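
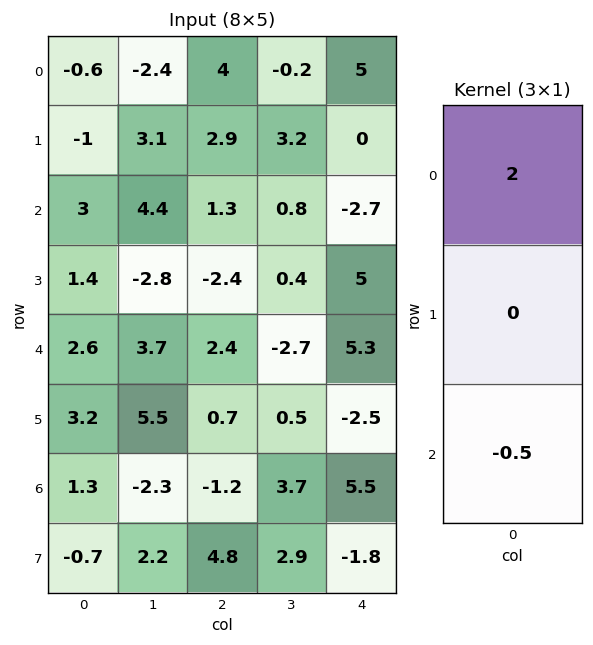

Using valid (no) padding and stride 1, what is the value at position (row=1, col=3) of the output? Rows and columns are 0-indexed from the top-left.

The receptive field on the input at this output position is [3.2 / 0.8 / 0.4]. Elementwise product with the kernel and sum: 3.2·2 + 0.4·-0.5.

6.2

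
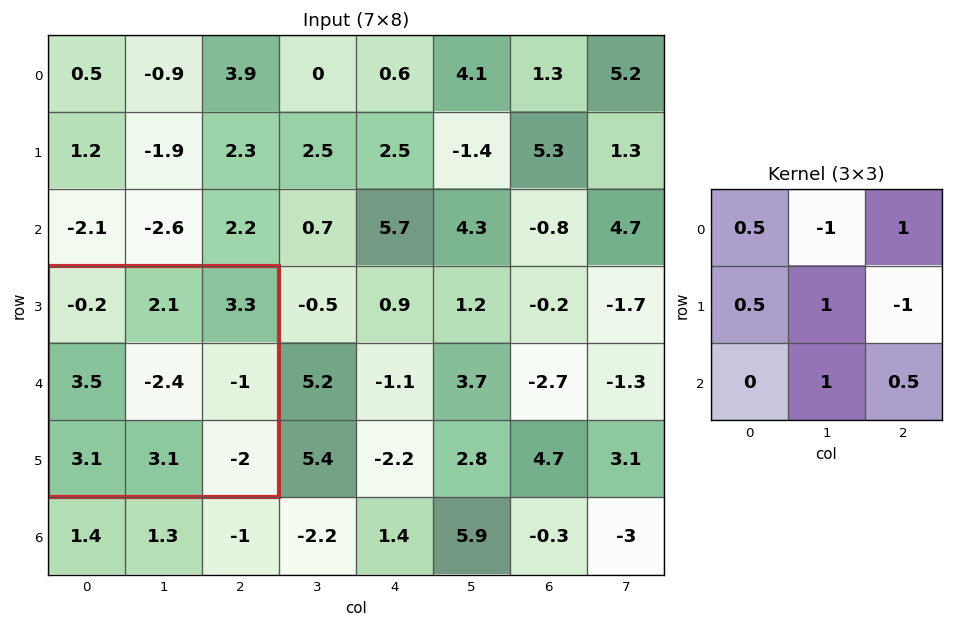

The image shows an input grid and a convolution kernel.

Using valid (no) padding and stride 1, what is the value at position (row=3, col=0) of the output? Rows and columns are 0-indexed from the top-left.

The receptive field on the input at this output position is [-0.2 2.1 3.3 / 3.5 -2.4 -1 / 3.1 3.1 -2]. Elementwise product with the kernel and sum: -0.2·0.5 + 2.1·-1 + 3.3·1 + 3.5·0.5 + -2.4·1 + -1·-1 + 3.1·1 + -2·0.5.

3.55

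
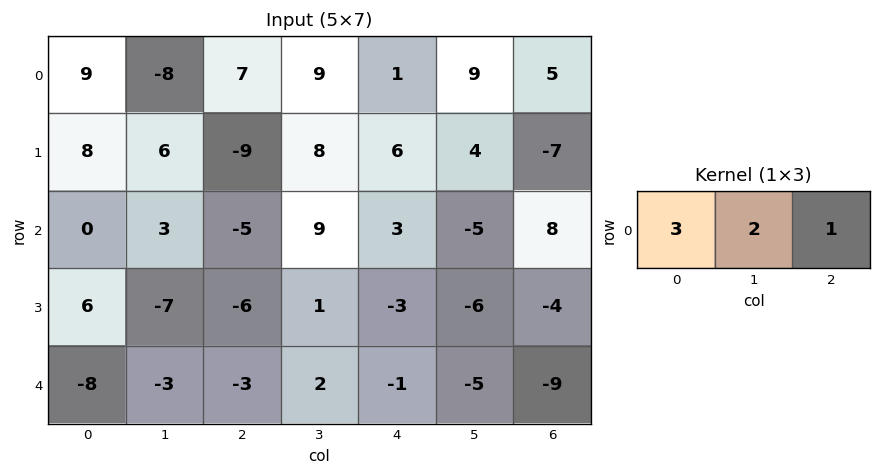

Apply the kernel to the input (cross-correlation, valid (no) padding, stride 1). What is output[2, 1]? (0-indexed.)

8

The receptive field on the input at this output position is [3 -5 9]. Elementwise product with the kernel and sum: 3·3 + -5·2 + 9·1.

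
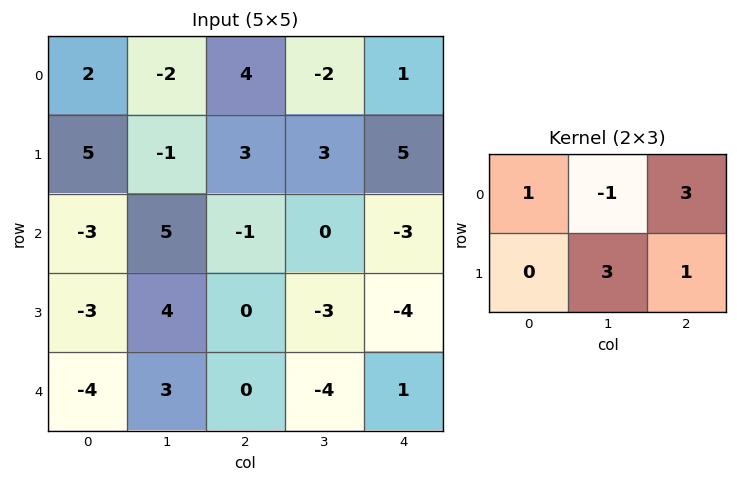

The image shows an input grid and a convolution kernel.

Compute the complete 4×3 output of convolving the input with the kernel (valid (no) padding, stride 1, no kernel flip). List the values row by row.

Output[0,0]: The receptive field on the input at this output position is [2 -2 4 / 5 -1 3]. Elementwise product with the kernel and sum: 2·1 + -2·-1 + 4·3 + -1·3 + 3·1.

16 0 23
29 2 12
1 3 -23
2 -9 -20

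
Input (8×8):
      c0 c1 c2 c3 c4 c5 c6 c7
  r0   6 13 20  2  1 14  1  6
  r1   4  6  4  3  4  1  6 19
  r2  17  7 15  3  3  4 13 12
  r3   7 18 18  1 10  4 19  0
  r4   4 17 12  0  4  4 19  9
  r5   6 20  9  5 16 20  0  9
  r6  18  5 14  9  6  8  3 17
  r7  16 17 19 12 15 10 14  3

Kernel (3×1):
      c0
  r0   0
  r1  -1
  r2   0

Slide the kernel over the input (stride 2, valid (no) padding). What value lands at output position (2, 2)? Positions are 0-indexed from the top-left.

-16

The receptive field on the input at this output position is [4 / 16 / 6]. Elementwise product with the kernel and sum: 16·-1.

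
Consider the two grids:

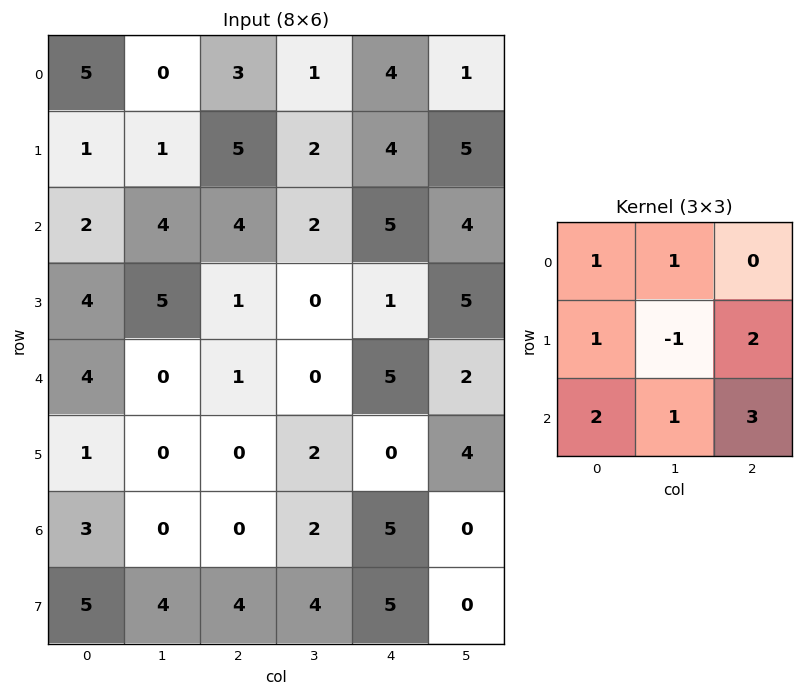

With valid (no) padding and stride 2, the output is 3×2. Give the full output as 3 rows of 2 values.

Output[0,0]: The receptive field on the input at this output position is [5 0 3 / 1 1 5 / 2 4 4]. Elementwise product with the kernel and sum: 5·1 + 0·1 + 1·1 + 1·-1 + 5·2 + 2·2 + 4·1 + 4·3.
Output[0,1]: The receptive field on the input at this output position is [3 1 4 / 5 2 4 / 4 2 5]. Elementwise product with the kernel and sum: 3·1 + 1·1 + 5·1 + 2·-1 + 4·2 + 4·2 + 2·1 + 5·3.

35 40
18 26
11 16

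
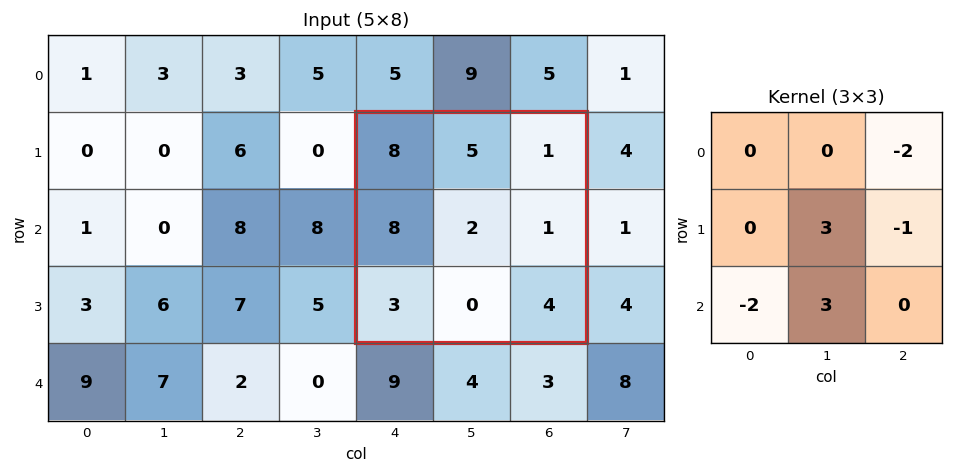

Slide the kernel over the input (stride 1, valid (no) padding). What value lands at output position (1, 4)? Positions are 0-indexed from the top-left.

The receptive field on the input at this output position is [8 5 1 / 8 2 1 / 3 0 4]. Elementwise product with the kernel and sum: 1·-2 + 2·3 + 1·-1 + 3·-2 + 0·3.

-3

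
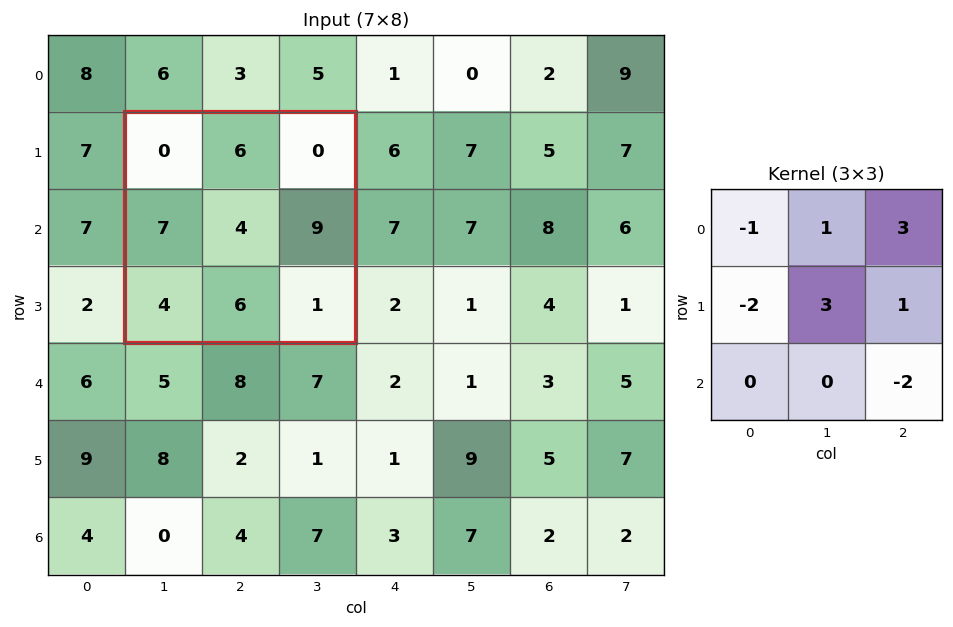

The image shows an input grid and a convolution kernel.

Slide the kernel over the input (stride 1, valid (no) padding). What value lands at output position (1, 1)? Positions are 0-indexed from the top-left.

The receptive field on the input at this output position is [0 6 0 / 7 4 9 / 4 6 1]. Elementwise product with the kernel and sum: 0·-1 + 6·1 + 0·3 + 7·-2 + 4·3 + 9·1 + 1·-2.

11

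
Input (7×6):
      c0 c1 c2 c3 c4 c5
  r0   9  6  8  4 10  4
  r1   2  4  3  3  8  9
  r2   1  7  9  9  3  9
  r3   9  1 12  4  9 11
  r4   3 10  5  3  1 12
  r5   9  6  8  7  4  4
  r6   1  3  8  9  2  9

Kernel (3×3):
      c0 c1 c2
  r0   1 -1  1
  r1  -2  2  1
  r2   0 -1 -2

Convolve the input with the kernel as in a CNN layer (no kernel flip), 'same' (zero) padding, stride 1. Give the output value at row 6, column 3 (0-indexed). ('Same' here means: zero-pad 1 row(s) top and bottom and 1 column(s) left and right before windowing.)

The receptive field on the zero-padded input at this output position is [8 7 4 / 8 9 2 / 0 0 0]. Elementwise product with the kernel and sum: 8·1 + 7·-1 + 4·1 + 8·-2 + 9·2 + 2·1 + 0·-1 + 0·-2.

9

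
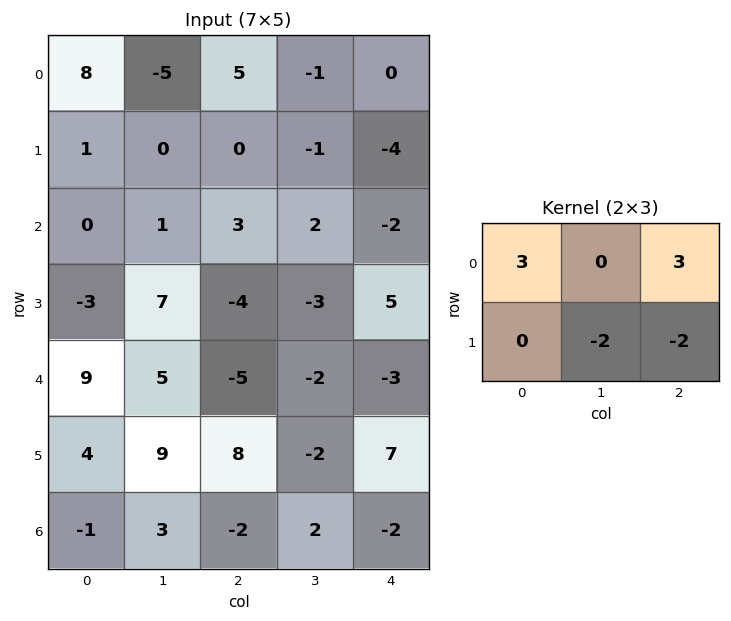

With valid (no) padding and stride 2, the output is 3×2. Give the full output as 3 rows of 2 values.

Output[0,0]: The receptive field on the input at this output position is [8 -5 5 / 1 0 0]. Elementwise product with the kernel and sum: 8·3 + 5·3 + 0·-2 + 0·-2.
Output[0,1]: The receptive field on the input at this output position is [5 -1 0 / 0 -1 -4]. Elementwise product with the kernel and sum: 5·3 + 0·3 + -1·-2 + -4·-2.

39 25
3 -1
-22 -34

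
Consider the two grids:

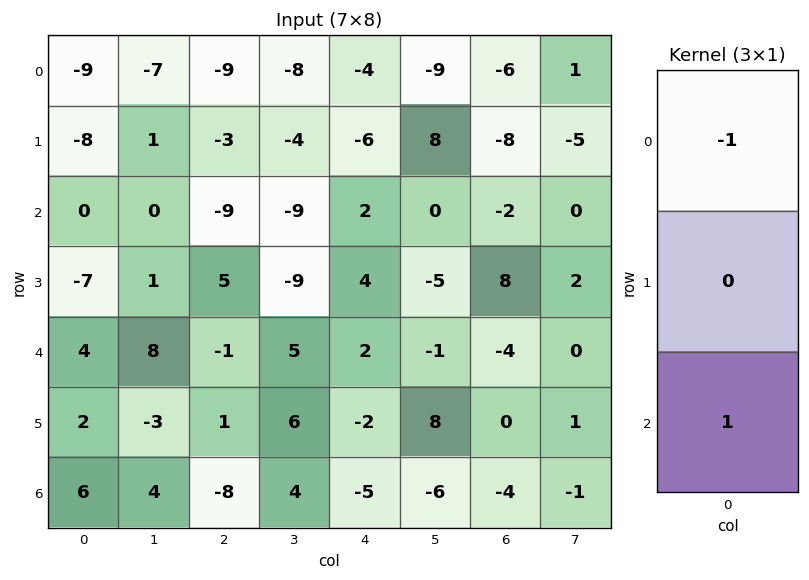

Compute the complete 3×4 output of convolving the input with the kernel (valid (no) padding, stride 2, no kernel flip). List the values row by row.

9 0 6 4
4 8 0 -2
2 -7 -7 0

Output[0,0]: The receptive field on the input at this output position is [-9 / -8 / 0]. Elementwise product with the kernel and sum: -9·-1 + 0·1.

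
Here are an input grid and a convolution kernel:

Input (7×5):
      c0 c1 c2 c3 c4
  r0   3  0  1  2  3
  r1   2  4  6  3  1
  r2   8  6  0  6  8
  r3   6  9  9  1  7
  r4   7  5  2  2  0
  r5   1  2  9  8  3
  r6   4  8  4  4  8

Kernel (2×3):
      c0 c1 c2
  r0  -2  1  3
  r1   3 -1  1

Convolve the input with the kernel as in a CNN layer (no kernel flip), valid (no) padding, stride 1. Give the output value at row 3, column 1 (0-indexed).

The receptive field on the input at this output position is [9 9 1 / 5 2 2]. Elementwise product with the kernel and sum: 9·-2 + 9·1 + 1·3 + 5·3 + 2·-1 + 2·1.

9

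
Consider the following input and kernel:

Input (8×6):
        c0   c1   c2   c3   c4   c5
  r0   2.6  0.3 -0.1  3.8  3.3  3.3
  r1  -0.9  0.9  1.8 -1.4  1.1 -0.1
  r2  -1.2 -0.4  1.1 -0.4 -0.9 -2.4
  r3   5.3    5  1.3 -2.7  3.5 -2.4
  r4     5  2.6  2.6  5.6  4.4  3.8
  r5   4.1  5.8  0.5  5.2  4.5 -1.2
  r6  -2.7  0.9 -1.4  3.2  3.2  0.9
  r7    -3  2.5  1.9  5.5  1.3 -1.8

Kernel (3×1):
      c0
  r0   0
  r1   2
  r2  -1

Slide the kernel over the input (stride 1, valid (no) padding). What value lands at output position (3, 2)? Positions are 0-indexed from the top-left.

The receptive field on the input at this output position is [1.3 / 2.6 / 0.5]. Elementwise product with the kernel and sum: 2.6·2 + 0.5·-1.

4.7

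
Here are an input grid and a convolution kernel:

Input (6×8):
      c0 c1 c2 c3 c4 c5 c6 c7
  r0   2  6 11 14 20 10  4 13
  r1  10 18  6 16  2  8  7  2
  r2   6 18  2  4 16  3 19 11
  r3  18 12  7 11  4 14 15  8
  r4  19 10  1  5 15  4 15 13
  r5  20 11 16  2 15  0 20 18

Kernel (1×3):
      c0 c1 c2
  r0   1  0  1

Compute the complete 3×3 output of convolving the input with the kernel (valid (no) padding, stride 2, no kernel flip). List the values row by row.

13 31 24
8 18 35
20 16 30

Output[0,0]: The receptive field on the input at this output position is [2 6 11]. Elementwise product with the kernel and sum: 2·1 + 11·1.
Output[0,1]: The receptive field on the input at this output position is [11 14 20]. Elementwise product with the kernel and sum: 11·1 + 20·1.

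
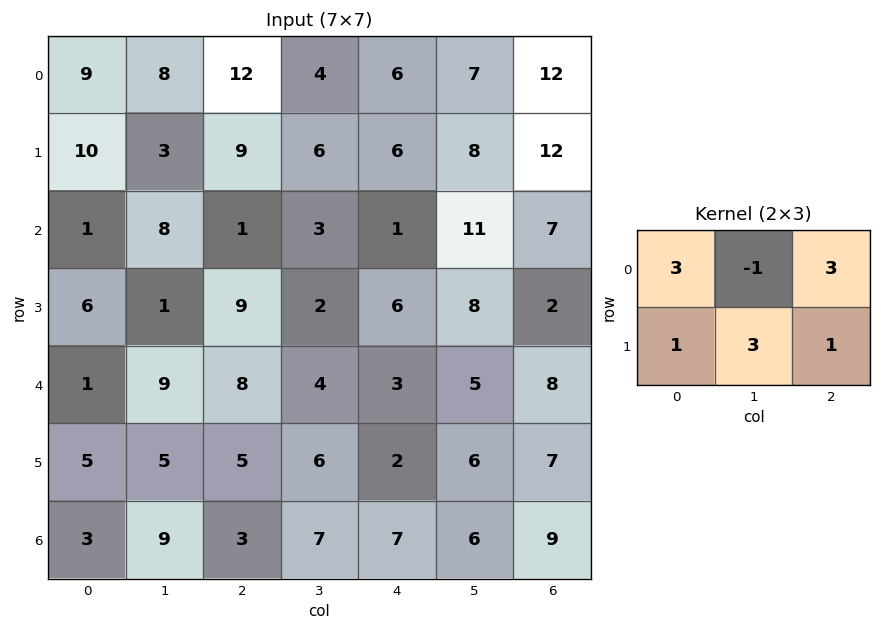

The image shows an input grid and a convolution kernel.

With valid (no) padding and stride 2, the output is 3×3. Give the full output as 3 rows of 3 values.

83 83 89
16 24 45
43 54 55

Output[0,0]: The receptive field on the input at this output position is [9 8 12 / 10 3 9]. Elementwise product with the kernel and sum: 9·3 + 8·-1 + 12·3 + 10·1 + 3·3 + 9·1.
Output[0,1]: The receptive field on the input at this output position is [12 4 6 / 9 6 6]. Elementwise product with the kernel and sum: 12·3 + 4·-1 + 6·3 + 9·1 + 6·3 + 6·1.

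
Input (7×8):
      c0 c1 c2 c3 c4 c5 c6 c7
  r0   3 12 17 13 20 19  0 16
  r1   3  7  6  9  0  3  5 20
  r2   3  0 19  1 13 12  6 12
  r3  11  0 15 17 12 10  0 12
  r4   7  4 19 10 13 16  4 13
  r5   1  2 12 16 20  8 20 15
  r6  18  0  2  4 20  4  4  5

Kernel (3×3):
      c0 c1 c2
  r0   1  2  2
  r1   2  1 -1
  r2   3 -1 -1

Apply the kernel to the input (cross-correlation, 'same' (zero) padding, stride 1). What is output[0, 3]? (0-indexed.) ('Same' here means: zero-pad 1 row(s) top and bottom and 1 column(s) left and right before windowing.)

The receptive field on the zero-padded input at this output position is [0 0 0 / 17 13 20 / 6 9 0]. Elementwise product with the kernel and sum: 0·1 + 0·2 + 0·2 + 17·2 + 13·1 + 20·-1 + 6·3 + 9·-1 + 0·-1.

36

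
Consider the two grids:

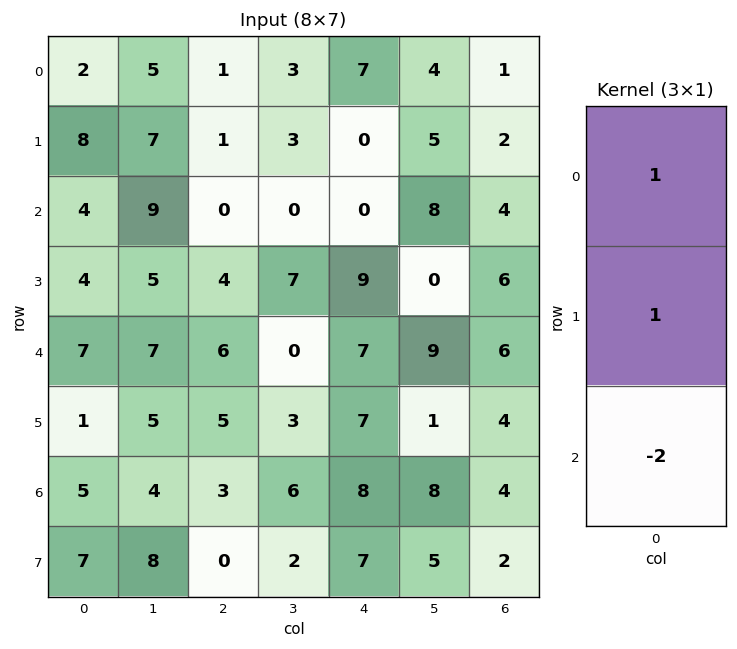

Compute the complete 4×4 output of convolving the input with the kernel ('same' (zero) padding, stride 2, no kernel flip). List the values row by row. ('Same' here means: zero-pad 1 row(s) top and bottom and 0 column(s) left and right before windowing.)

Output[0,0]: The receptive field on the zero-padded input at this output position is [0 / 2 / 8]. Elementwise product with the kernel and sum: 0·1 + 2·1 + 8·-2.
Output[0,1]: The receptive field on the zero-padded input at this output position is [0 / 1 / 1]. Elementwise product with the kernel and sum: 0·1 + 1·1 + 1·-2.

-14 -1 7 -3
4 -7 -18 -6
9 0 2 4
-8 8 1 4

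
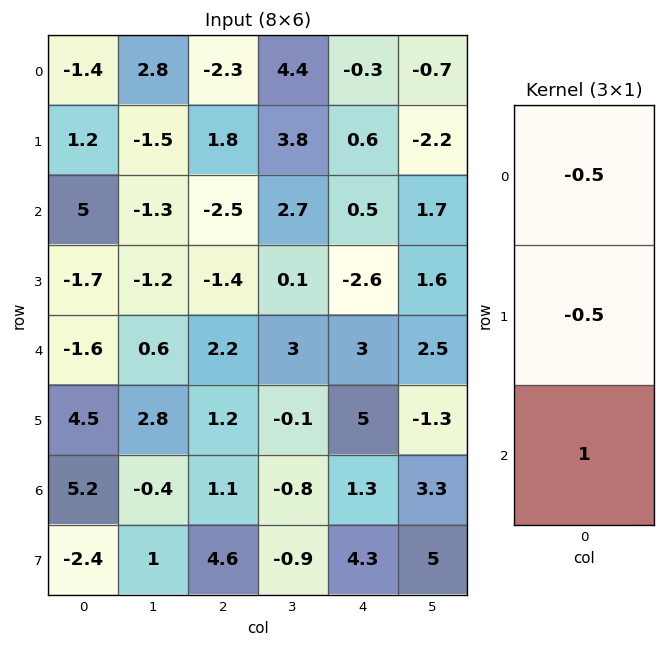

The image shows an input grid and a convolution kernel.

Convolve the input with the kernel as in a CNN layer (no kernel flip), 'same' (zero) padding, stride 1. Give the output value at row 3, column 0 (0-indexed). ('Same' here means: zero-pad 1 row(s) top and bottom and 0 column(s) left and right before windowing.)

The receptive field on the zero-padded input at this output position is [5 / -1.7 / -1.6]. Elementwise product with the kernel and sum: 5·-0.5 + -1.7·-0.5 + -1.6·1.

-3.25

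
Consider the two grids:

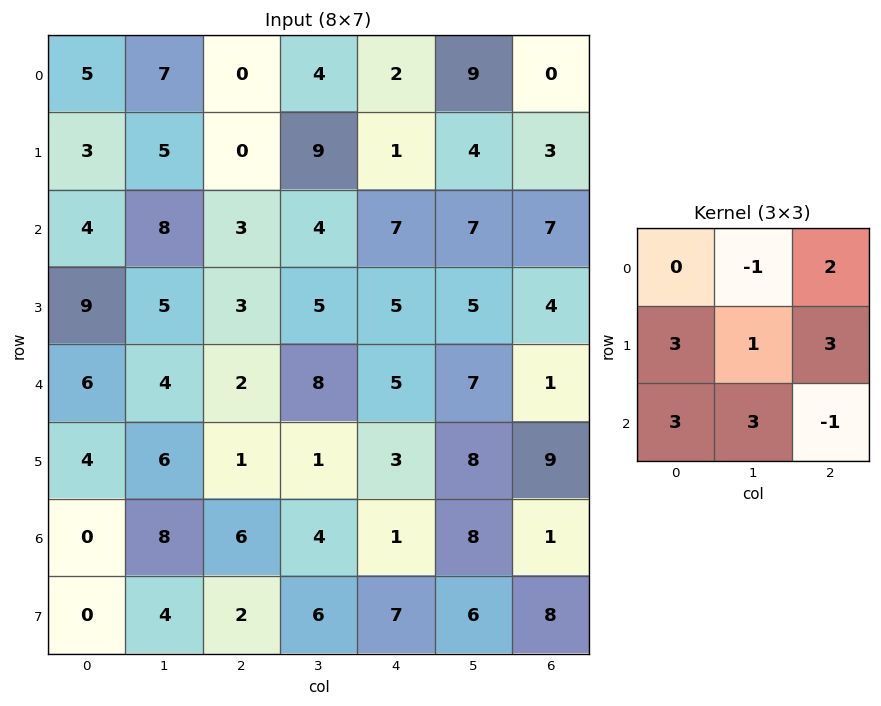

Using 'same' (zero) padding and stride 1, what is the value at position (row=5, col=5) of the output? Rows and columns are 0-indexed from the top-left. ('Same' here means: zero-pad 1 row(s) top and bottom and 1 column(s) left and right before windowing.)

65

The receptive field on the zero-padded input at this output position is [5 7 1 / 3 8 9 / 1 8 1]. Elementwise product with the kernel and sum: 7·-1 + 1·2 + 3·3 + 8·1 + 9·3 + 1·3 + 8·3 + 1·-1.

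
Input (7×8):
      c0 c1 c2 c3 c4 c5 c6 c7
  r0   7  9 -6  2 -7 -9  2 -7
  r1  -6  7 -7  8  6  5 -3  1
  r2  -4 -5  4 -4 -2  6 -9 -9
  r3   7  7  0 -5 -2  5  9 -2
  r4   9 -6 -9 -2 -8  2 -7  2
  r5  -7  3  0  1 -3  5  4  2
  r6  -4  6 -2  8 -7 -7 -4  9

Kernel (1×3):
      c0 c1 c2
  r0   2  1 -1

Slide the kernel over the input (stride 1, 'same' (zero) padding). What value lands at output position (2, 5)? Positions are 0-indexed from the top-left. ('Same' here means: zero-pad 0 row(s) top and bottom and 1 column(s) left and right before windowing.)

11

The receptive field on the zero-padded input at this output position is [-2 6 -9]. Elementwise product with the kernel and sum: -2·2 + 6·1 + -9·-1.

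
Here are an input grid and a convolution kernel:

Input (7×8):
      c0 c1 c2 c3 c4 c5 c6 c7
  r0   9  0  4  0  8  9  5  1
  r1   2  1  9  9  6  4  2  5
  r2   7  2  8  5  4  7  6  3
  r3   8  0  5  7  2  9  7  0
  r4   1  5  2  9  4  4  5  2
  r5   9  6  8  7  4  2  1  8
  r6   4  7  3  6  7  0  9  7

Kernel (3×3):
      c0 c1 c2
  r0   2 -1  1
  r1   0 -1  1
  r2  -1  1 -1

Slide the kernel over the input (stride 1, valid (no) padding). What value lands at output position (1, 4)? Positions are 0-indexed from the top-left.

9

The receptive field on the input at this output position is [6 4 2 / 4 7 6 / 2 9 7]. Elementwise product with the kernel and sum: 6·2 + 4·-1 + 2·1 + 7·-1 + 6·1 + 2·-1 + 9·1 + 7·-1.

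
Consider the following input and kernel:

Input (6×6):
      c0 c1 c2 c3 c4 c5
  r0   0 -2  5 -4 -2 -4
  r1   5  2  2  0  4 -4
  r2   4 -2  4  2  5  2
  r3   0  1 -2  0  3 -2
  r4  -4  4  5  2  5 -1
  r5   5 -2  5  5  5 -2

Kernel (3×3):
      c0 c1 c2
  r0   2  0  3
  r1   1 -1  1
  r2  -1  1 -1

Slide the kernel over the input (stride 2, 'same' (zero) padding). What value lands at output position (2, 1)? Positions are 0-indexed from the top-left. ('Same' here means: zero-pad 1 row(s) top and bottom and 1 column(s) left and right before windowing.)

The receptive field on the zero-padded input at this output position is [1 -2 0 / 4 5 2 / -2 5 5]. Elementwise product with the kernel and sum: 1·2 + 0·3 + 4·1 + 5·-1 + 2·1 + -2·-1 + 5·1 + 5·-1.

5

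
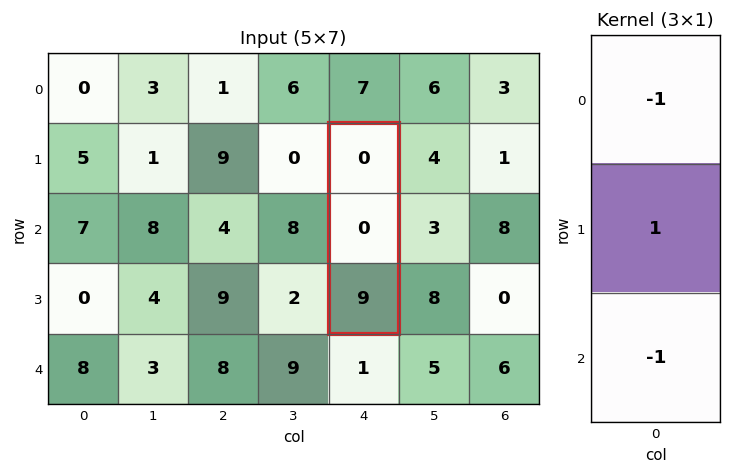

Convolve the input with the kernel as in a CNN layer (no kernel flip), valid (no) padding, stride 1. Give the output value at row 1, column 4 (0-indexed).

The receptive field on the input at this output position is [0 / 0 / 9]. Elementwise product with the kernel and sum: 0·-1 + 0·1 + 9·-1.

-9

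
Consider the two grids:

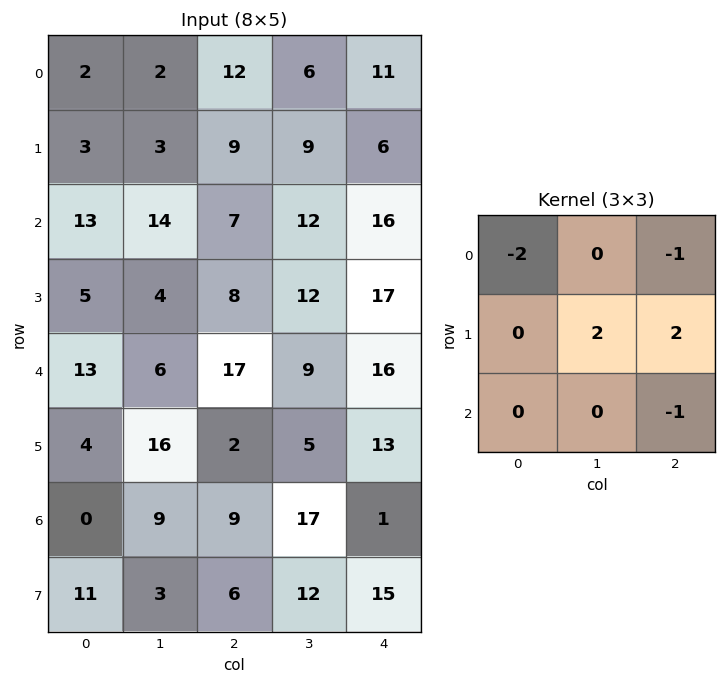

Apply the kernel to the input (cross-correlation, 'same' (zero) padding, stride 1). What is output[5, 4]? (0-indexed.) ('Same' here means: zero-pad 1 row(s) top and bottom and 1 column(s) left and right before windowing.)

The receptive field on the zero-padded input at this output position is [9 16 0 / 5 13 0 / 17 1 0]. Elementwise product with the kernel and sum: 9·-2 + 0·-1 + 13·2 + 0·2 + 0·-1.

8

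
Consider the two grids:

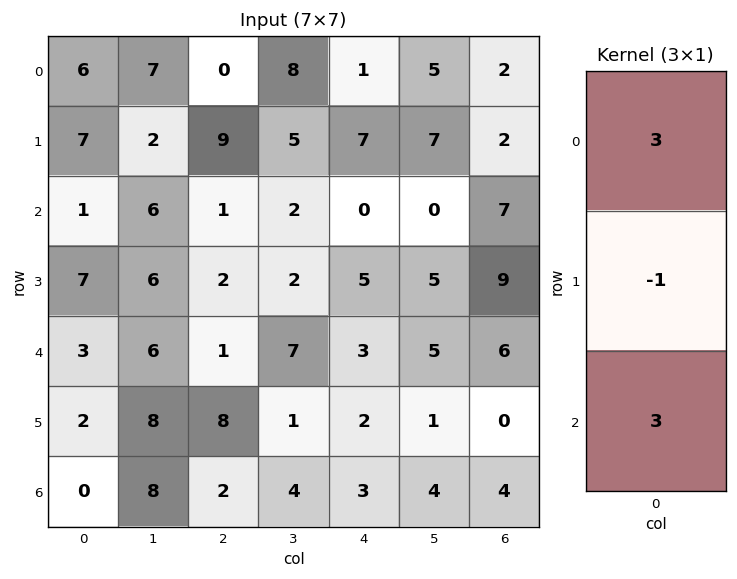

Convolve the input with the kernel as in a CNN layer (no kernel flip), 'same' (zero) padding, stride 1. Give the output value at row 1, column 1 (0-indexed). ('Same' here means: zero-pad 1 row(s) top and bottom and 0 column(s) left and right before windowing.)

The receptive field on the zero-padded input at this output position is [7 / 2 / 6]. Elementwise product with the kernel and sum: 7·3 + 2·-1 + 6·3.

37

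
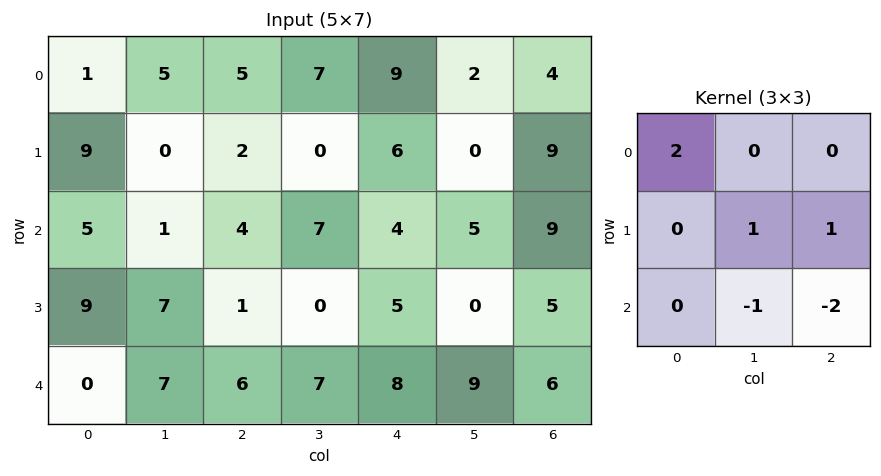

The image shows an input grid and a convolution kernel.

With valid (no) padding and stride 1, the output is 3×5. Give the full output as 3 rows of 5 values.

-5 -6 1 6 4
14 10 5 4 16
-1 -17 -10 -7 -8

Output[0,0]: The receptive field on the input at this output position is [1 5 5 / 9 0 2 / 5 1 4]. Elementwise product with the kernel and sum: 1·2 + 0·1 + 2·1 + 1·-1 + 4·-2.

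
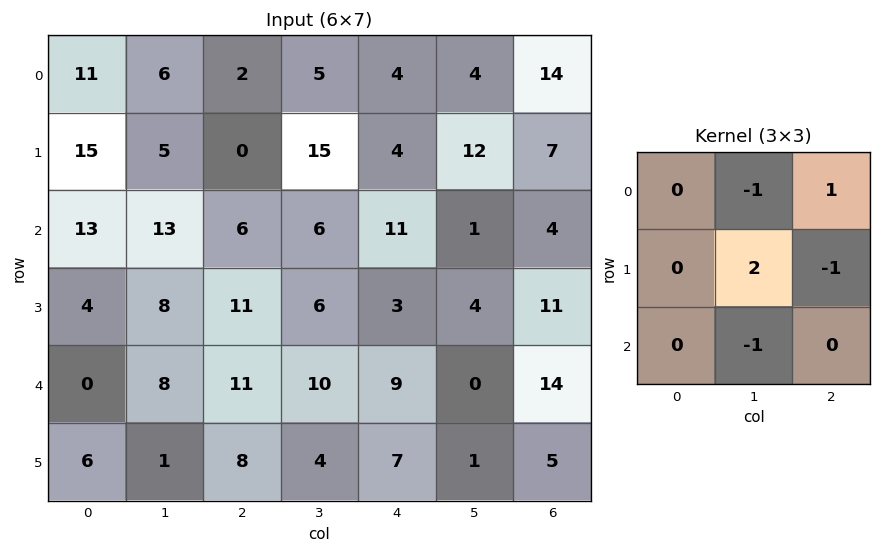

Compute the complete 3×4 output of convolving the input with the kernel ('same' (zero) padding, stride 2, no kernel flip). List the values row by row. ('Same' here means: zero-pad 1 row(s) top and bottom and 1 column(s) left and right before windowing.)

1 -1 0 21
-1 10 26 -10
-10 -1 12 12

Output[0,0]: The receptive field on the zero-padded input at this output position is [0 0 0 / 0 11 6 / 0 15 5]. Elementwise product with the kernel and sum: 0·-1 + 0·1 + 11·2 + 6·-1 + 15·-1.
Output[0,1]: The receptive field on the zero-padded input at this output position is [0 0 0 / 6 2 5 / 5 0 15]. Elementwise product with the kernel and sum: 0·-1 + 0·1 + 2·2 + 5·-1 + 0·-1.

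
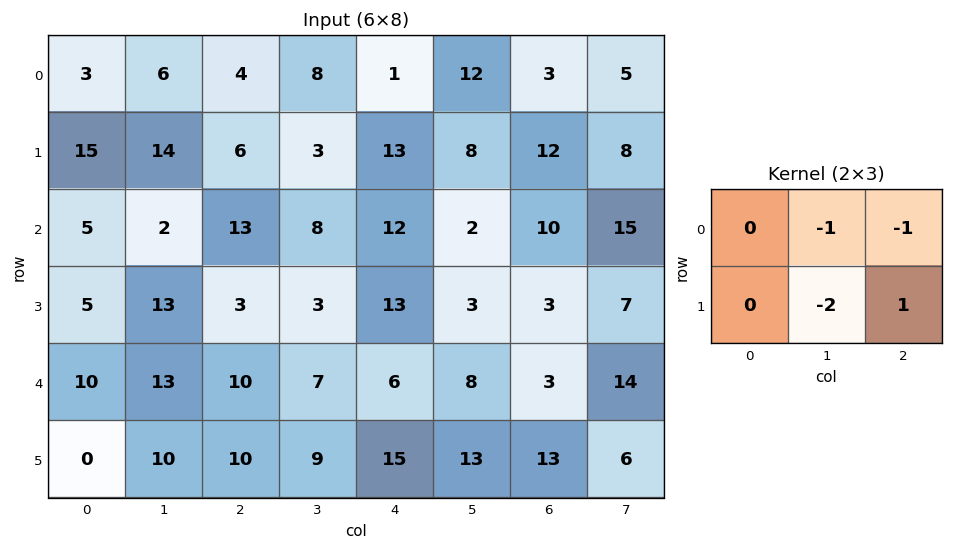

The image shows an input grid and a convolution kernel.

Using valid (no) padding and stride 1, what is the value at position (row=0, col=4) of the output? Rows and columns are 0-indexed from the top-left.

-19

The receptive field on the input at this output position is [1 12 3 / 13 8 12]. Elementwise product with the kernel and sum: 12·-1 + 3·-1 + 8·-2 + 12·1.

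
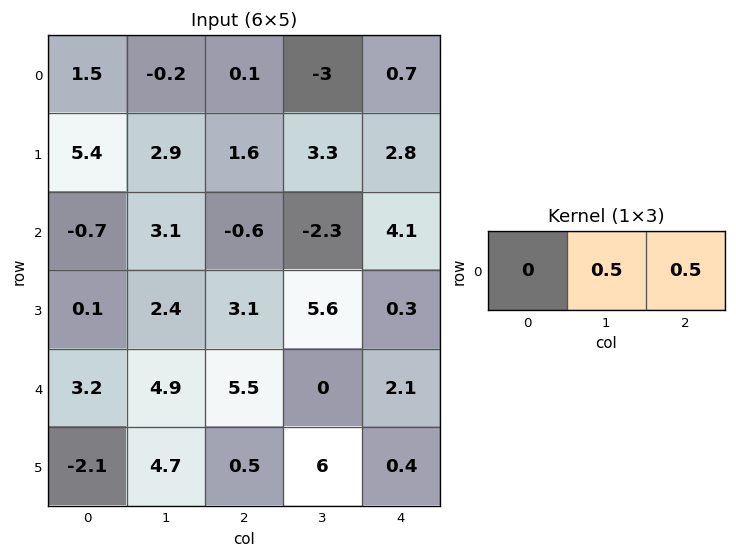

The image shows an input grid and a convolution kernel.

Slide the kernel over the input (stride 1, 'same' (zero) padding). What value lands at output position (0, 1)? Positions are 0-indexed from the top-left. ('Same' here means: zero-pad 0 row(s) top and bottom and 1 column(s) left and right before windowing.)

-0.05

The receptive field on the zero-padded input at this output position is [1.5 -0.2 0.1]. Elementwise product with the kernel and sum: -0.2·0.5 + 0.1·0.5.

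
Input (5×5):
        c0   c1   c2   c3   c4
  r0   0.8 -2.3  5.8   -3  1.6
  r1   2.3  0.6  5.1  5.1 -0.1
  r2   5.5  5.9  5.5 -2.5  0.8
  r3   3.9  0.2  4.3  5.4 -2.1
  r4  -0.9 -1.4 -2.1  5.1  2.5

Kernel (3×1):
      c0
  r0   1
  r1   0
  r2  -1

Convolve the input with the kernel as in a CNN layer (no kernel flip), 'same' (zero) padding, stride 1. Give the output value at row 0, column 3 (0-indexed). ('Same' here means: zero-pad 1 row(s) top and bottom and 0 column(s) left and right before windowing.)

The receptive field on the zero-padded input at this output position is [0 / -3 / 5.1]. Elementwise product with the kernel and sum: 0·1 + 5.1·-1.

-5.1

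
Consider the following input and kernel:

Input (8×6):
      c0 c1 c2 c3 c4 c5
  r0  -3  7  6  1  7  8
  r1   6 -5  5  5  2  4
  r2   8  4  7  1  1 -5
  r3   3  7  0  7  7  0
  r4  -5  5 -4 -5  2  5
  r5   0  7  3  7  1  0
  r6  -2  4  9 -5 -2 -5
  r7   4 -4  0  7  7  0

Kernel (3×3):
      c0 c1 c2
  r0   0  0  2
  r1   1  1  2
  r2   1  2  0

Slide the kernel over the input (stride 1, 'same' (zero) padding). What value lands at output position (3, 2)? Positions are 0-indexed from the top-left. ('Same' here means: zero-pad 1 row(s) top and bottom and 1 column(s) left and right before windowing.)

The receptive field on the zero-padded input at this output position is [4 7 1 / 7 0 7 / 5 -4 -5]. Elementwise product with the kernel and sum: 1·2 + 7·1 + 0·1 + 7·2 + 5·1 + -4·2.

20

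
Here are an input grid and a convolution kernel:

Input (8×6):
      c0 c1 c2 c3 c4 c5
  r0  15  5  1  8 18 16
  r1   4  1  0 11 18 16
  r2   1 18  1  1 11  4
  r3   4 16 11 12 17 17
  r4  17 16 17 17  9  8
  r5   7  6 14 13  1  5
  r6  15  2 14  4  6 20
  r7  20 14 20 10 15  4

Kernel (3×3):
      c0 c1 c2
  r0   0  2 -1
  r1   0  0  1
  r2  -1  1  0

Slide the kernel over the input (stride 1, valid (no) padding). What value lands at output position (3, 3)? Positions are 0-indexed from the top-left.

13

The receptive field on the input at this output position is [12 17 17 / 17 9 8 / 13 1 5]. Elementwise product with the kernel and sum: 17·2 + 17·-1 + 8·1 + 13·-1 + 1·1.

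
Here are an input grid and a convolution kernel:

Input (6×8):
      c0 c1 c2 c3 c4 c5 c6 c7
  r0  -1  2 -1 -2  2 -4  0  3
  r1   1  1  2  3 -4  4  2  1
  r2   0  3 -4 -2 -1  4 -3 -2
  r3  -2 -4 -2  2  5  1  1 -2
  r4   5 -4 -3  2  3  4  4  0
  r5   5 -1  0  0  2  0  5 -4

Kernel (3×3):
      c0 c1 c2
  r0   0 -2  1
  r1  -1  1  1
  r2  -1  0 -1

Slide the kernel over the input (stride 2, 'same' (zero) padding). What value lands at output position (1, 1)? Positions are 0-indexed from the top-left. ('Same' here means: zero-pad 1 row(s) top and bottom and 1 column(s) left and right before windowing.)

The receptive field on the zero-padded input at this output position is [1 2 3 / 3 -4 -2 / -4 -2 2]. Elementwise product with the kernel and sum: 2·-2 + 3·1 + 3·-1 + -4·1 + -2·1 + -4·-1 + 2·-1.

-8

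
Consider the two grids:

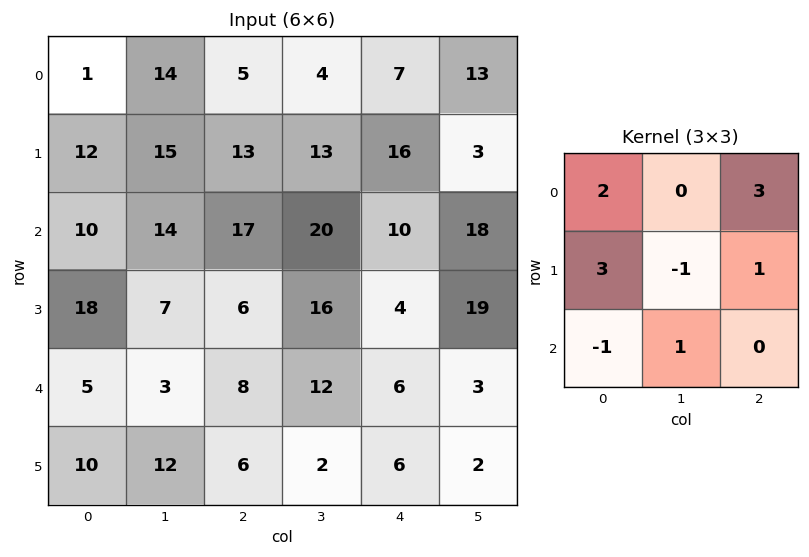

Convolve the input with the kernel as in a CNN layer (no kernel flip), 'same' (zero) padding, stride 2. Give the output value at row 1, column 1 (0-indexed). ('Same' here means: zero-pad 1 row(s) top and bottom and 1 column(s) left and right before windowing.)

The receptive field on the zero-padded input at this output position is [15 13 13 / 14 17 20 / 7 6 16]. Elementwise product with the kernel and sum: 15·2 + 13·3 + 14·3 + 17·-1 + 20·1 + 7·-1 + 6·1.

113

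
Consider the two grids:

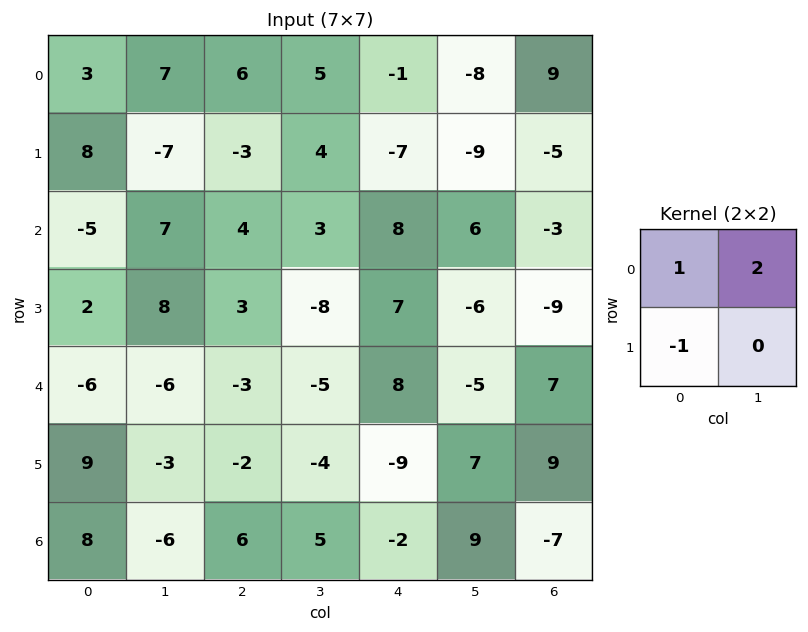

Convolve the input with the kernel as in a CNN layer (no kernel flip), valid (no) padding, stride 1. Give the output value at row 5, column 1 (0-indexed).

-1

The receptive field on the input at this output position is [-3 -2 / -6 6]. Elementwise product with the kernel and sum: -3·1 + -2·2 + -6·-1.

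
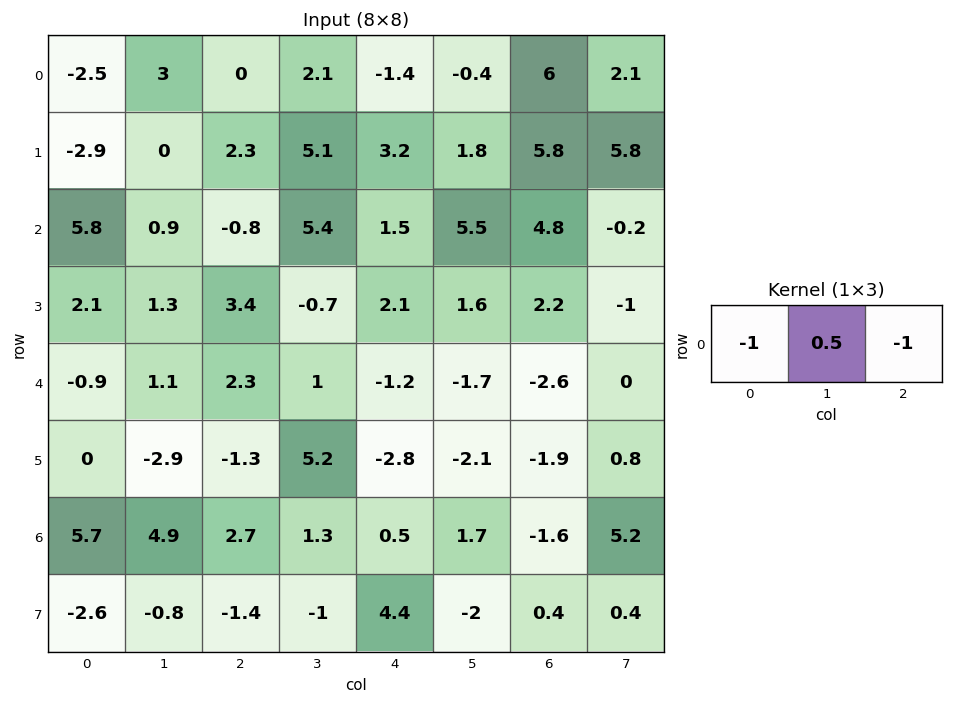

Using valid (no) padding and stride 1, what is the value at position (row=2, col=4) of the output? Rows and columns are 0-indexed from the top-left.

-3.55

The receptive field on the input at this output position is [1.5 5.5 4.8]. Elementwise product with the kernel and sum: 1.5·-1 + 5.5·0.5 + 4.8·-1.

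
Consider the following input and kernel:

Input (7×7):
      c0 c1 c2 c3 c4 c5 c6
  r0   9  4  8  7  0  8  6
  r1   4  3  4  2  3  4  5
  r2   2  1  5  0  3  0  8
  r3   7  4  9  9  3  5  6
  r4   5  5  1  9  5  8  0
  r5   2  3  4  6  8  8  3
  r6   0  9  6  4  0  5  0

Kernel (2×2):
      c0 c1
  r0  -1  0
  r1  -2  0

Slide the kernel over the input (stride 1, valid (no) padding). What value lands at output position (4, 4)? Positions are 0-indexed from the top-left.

-21

The receptive field on the input at this output position is [5 8 / 8 8]. Elementwise product with the kernel and sum: 5·-1 + 8·-2.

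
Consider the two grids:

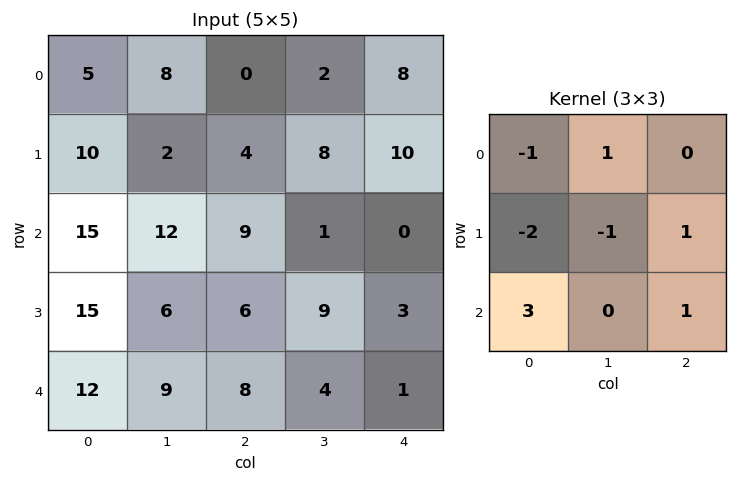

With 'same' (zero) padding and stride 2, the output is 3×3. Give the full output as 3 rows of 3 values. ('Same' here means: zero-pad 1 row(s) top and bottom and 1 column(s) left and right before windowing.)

5 0 12
13 -3 27
12 -22 -15

Output[0,0]: The receptive field on the zero-padded input at this output position is [0 0 0 / 0 5 8 / 0 10 2]. Elementwise product with the kernel and sum: 0·-1 + 0·1 + 0·-2 + 5·-1 + 8·1 + 0·3 + 2·1.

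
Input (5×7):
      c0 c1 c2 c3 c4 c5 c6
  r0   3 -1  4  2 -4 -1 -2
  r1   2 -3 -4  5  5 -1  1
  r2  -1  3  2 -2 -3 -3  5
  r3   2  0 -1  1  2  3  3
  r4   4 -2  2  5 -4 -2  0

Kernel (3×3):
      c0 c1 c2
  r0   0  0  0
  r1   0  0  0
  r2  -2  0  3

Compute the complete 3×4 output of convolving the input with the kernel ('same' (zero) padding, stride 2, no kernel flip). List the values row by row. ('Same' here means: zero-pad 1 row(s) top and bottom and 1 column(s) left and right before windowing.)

-9 21 -13 2
0 3 7 -6
0 0 0 0

Output[0,0]: The receptive field on the zero-padded input at this output position is [0 0 0 / 0 3 -1 / 0 2 -3]. Elementwise product with the kernel and sum: 0·-2 + -3·3.
Output[0,1]: The receptive field on the zero-padded input at this output position is [0 0 0 / -1 4 2 / -3 -4 5]. Elementwise product with the kernel and sum: -3·-2 + 5·3.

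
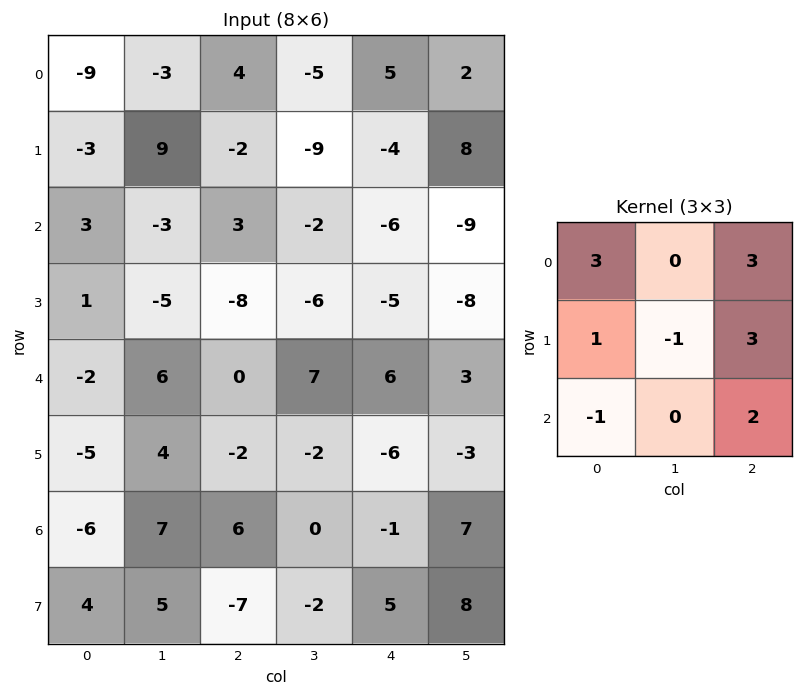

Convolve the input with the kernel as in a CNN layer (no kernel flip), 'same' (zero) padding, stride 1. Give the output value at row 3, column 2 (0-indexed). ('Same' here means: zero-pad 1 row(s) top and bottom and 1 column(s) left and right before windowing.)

-22

The receptive field on the zero-padded input at this output position is [-3 3 -2 / -5 -8 -6 / 6 0 7]. Elementwise product with the kernel and sum: -3·3 + -2·3 + -5·1 + -8·-1 + -6·3 + 6·-1 + 7·2.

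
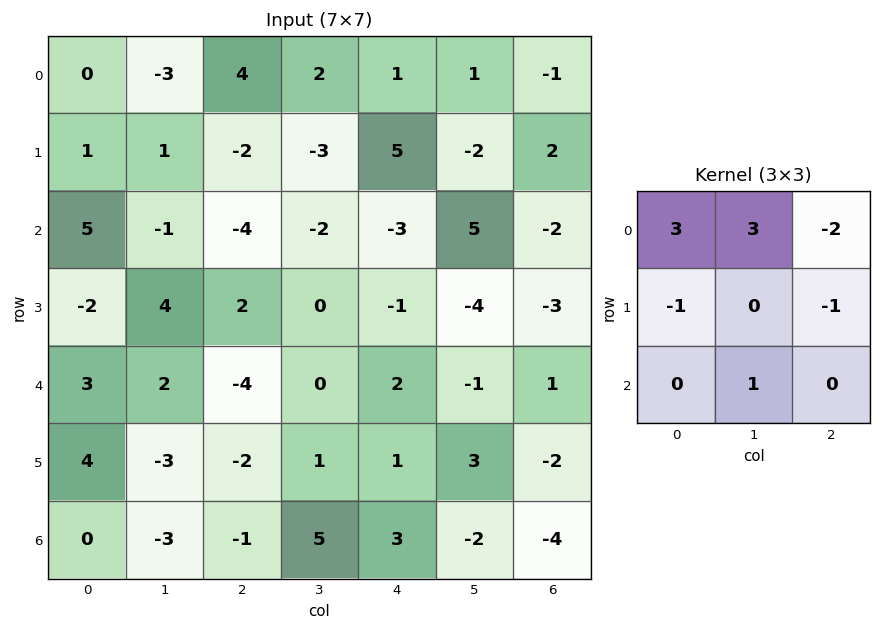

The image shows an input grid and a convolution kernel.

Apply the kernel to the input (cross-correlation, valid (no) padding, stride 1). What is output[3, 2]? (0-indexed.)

11

The receptive field on the input at this output position is [2 0 -1 / -4 0 2 / -2 1 1]. Elementwise product with the kernel and sum: 2·3 + 0·3 + -1·-2 + -4·-1 + 2·-1 + 1·1.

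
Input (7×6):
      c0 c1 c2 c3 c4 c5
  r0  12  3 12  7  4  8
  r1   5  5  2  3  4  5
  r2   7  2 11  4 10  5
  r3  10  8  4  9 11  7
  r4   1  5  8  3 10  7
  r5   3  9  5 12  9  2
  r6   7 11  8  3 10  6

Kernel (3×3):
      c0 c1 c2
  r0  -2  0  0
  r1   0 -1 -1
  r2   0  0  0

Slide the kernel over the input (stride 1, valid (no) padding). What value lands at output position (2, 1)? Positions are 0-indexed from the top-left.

-17

The receptive field on the input at this output position is [2 11 4 / 8 4 9 / 5 8 3]. Elementwise product with the kernel and sum: 2·-2 + 4·-1 + 9·-1.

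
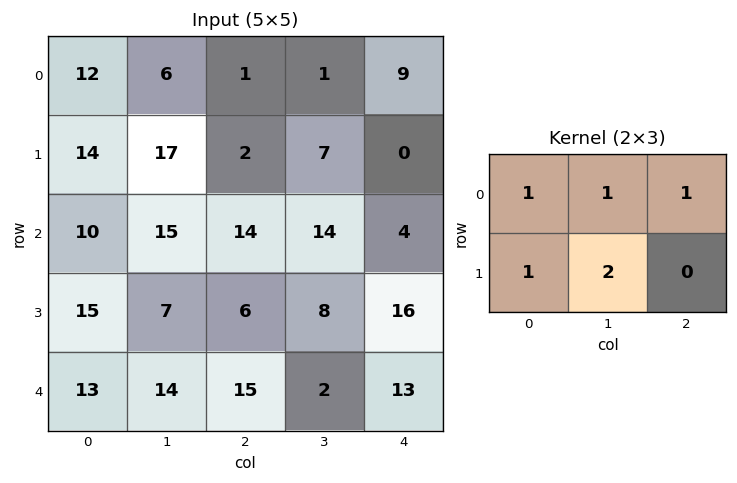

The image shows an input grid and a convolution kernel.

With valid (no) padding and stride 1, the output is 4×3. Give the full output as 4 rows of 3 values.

67 29 27
73 69 51
68 62 54
69 65 49

Output[0,0]: The receptive field on the input at this output position is [12 6 1 / 14 17 2]. Elementwise product with the kernel and sum: 12·1 + 6·1 + 1·1 + 14·1 + 17·2.
Output[0,1]: The receptive field on the input at this output position is [6 1 1 / 17 2 7]. Elementwise product with the kernel and sum: 6·1 + 1·1 + 1·1 + 17·1 + 2·2.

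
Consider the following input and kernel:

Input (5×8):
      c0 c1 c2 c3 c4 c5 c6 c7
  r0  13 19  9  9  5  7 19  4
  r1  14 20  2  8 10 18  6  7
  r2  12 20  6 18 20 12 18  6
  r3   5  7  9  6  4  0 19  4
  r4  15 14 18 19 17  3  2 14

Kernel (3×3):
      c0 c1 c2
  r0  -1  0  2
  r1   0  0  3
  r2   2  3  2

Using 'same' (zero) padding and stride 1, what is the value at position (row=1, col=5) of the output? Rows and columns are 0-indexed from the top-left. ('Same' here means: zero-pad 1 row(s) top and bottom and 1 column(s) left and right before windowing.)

The receptive field on the zero-padded input at this output position is [5 7 19 / 10 18 6 / 20 12 18]. Elementwise product with the kernel and sum: 5·-1 + 19·2 + 6·3 + 20·2 + 12·3 + 18·2.

163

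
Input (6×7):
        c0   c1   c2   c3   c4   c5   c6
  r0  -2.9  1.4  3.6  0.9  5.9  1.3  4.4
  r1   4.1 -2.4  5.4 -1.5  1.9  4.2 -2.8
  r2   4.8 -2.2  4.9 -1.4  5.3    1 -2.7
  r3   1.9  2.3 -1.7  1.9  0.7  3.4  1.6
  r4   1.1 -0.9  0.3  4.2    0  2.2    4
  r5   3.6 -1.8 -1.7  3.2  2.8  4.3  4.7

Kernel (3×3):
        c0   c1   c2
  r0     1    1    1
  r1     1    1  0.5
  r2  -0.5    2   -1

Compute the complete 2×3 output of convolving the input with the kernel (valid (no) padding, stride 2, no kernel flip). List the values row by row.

-5.2 4.7 18.35
8.2 17.6 8.9

Output[0,0]: The receptive field on the input at this output position is [-2.9 1.4 3.6 / 4.1 -2.4 5.4 / 4.8 -2.2 4.9]. Elementwise product with the kernel and sum: -2.9·1 + 1.4·1 + 3.6·1 + 4.1·1 + -2.4·1 + 5.4·0.5 + 4.8·-0.5 + -2.2·2 + 4.9·-1.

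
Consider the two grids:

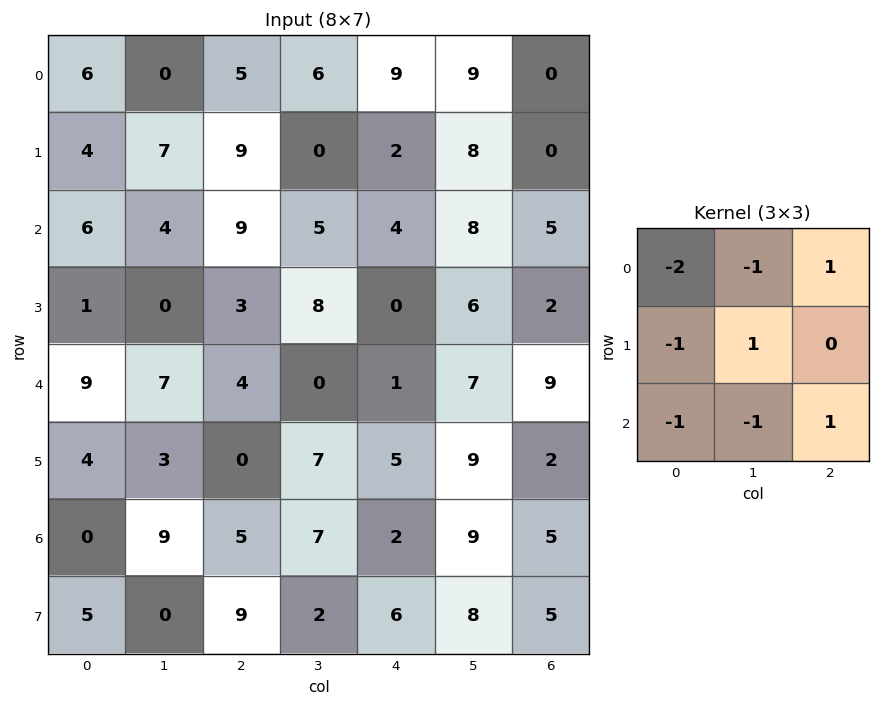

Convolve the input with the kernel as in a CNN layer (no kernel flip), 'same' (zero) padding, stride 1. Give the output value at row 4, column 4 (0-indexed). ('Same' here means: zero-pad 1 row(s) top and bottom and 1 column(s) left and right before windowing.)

The receptive field on the zero-padded input at this output position is [8 0 6 / 0 1 7 / 7 5 9]. Elementwise product with the kernel and sum: 8·-2 + 0·-1 + 6·1 + 0·-1 + 1·1 + 7·-1 + 5·-1 + 9·1.

-12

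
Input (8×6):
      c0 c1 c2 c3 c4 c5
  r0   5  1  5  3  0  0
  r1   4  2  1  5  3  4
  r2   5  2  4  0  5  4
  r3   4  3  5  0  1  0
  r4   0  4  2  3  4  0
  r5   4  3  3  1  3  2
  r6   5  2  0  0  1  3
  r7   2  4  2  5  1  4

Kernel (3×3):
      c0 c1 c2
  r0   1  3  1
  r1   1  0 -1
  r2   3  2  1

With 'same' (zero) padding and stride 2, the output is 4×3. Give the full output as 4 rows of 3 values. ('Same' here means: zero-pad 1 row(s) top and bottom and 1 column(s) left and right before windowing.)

Output[0,0]: The receptive field on the zero-padded input at this output position is [0 0 0 / 0 5 1 / 0 4 2]. Elementwise product with the kernel and sum: 0·1 + 0·3 + 0·1 + 0·1 + 1·-1 + 0·3 + 4·2 + 2·1.

9 11 28
23 31 16
22 35 17
21 36 30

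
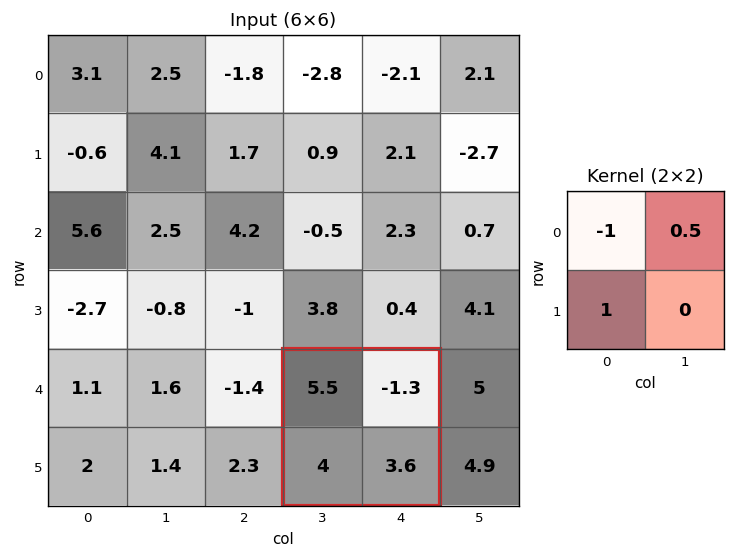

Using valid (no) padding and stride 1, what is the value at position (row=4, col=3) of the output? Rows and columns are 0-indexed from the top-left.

The receptive field on the input at this output position is [5.5 -1.3 / 4 3.6]. Elementwise product with the kernel and sum: 5.5·-1 + -1.3·0.5 + 4·1.

-2.15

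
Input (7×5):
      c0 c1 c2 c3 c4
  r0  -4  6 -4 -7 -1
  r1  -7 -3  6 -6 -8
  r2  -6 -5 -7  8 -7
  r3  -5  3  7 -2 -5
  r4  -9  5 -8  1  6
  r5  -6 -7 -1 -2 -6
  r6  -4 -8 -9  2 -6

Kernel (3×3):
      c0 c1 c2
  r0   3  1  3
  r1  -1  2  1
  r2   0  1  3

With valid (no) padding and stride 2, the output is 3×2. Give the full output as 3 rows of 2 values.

-37 -61
-45 -31
-90 -30

Output[0,0]: The receptive field on the input at this output position is [-4 6 -4 / -7 -3 6 / -6 -5 -7]. Elementwise product with the kernel and sum: -4·3 + 6·1 + -4·3 + -7·-1 + -3·2 + 6·1 + -5·1 + -7·3.
Output[0,1]: The receptive field on the input at this output position is [-4 -7 -1 / 6 -6 -8 / -7 8 -7]. Elementwise product with the kernel and sum: -4·3 + -7·1 + -1·3 + 6·-1 + -6·2 + -8·1 + 8·1 + -7·3.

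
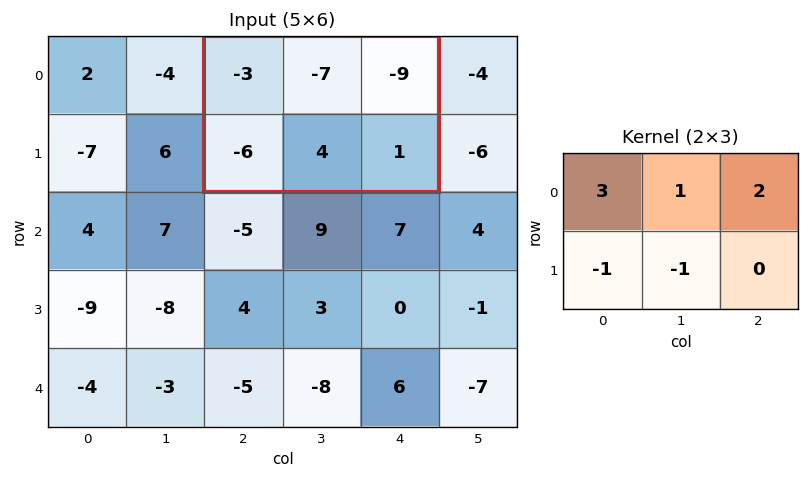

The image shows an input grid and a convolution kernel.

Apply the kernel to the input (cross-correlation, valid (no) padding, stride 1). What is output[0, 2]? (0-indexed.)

-32

The receptive field on the input at this output position is [-3 -7 -9 / -6 4 1]. Elementwise product with the kernel and sum: -3·3 + -7·1 + -9·2 + -6·-1 + 4·-1.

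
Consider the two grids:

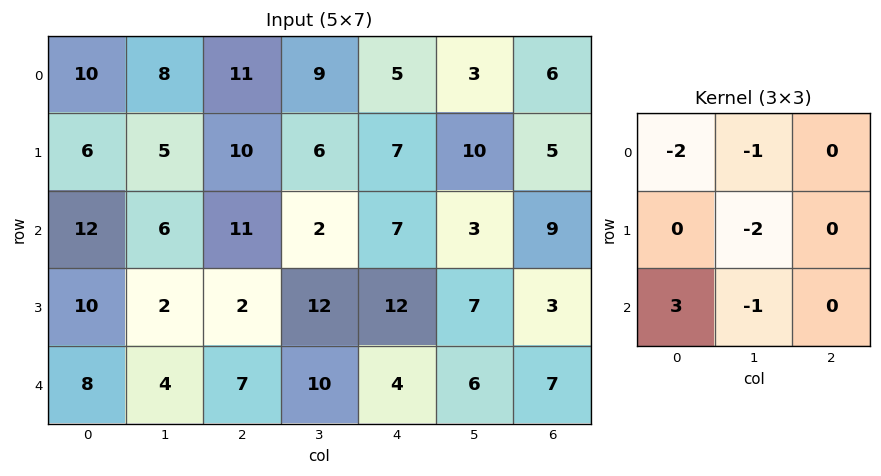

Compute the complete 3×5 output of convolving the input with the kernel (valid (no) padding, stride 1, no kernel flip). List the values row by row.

Output[0,0]: The receptive field on the input at this output position is [10 8 11 / 6 5 10 / 12 6 11]. Elementwise product with the kernel and sum: 10·-2 + 8·-1 + 5·-2 + 12·3 + 6·-1.
Output[0,1]: The receptive field on the input at this output position is [8 11 9 / 5 10 6 / 6 11 2]. Elementwise product with the kernel and sum: 8·-2 + 11·-1 + 10·-2 + 6·3 + 11·-1.

-8 -40 -12 -38 -15
-1 -38 -36 -9 -1
-14 -22 -37 -9 -25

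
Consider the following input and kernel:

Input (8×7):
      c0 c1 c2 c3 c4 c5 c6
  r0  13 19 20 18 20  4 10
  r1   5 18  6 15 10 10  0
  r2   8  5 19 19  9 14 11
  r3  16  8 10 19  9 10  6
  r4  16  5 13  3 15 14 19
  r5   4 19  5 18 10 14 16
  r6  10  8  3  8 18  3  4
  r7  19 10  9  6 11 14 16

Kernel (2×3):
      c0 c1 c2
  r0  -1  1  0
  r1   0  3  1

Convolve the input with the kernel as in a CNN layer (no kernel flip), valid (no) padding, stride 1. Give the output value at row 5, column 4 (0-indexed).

17

The receptive field on the input at this output position is [10 14 16 / 18 3 4]. Elementwise product with the kernel and sum: 10·-1 + 14·1 + 3·3 + 4·1.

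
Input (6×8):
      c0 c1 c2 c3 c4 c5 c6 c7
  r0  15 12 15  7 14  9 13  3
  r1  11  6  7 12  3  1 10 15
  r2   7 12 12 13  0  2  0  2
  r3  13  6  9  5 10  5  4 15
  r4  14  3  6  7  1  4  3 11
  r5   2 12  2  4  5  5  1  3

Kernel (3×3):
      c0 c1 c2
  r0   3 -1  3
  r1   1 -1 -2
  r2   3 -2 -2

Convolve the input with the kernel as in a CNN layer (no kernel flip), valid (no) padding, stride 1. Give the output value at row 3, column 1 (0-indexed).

The receptive field on the input at this output position is [6 9 5 / 3 6 7 / 12 2 4]. Elementwise product with the kernel and sum: 6·3 + 9·-1 + 5·3 + 3·1 + 6·-1 + 7·-2 + 12·3 + 2·-2 + 4·-2.

31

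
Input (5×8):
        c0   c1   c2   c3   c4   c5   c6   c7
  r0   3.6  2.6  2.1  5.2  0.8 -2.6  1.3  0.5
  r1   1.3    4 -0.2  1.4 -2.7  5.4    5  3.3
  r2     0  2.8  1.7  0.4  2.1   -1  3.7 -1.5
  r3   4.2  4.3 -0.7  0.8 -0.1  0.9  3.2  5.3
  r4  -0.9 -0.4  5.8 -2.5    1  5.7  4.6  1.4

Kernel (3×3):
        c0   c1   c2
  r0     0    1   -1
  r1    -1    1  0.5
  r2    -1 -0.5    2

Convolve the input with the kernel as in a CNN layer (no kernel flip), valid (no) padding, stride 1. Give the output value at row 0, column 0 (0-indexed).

The receptive field on the input at this output position is [3.6 2.6 2.1 / 1.3 4 -0.2 / 0 2.8 1.7]. Elementwise product with the kernel and sum: 2.6·1 + 2.1·-1 + 1.3·-1 + 4·1 + -0.2·0.5 + 0·-1 + 2.8·-0.5 + 1.7·2.

5.1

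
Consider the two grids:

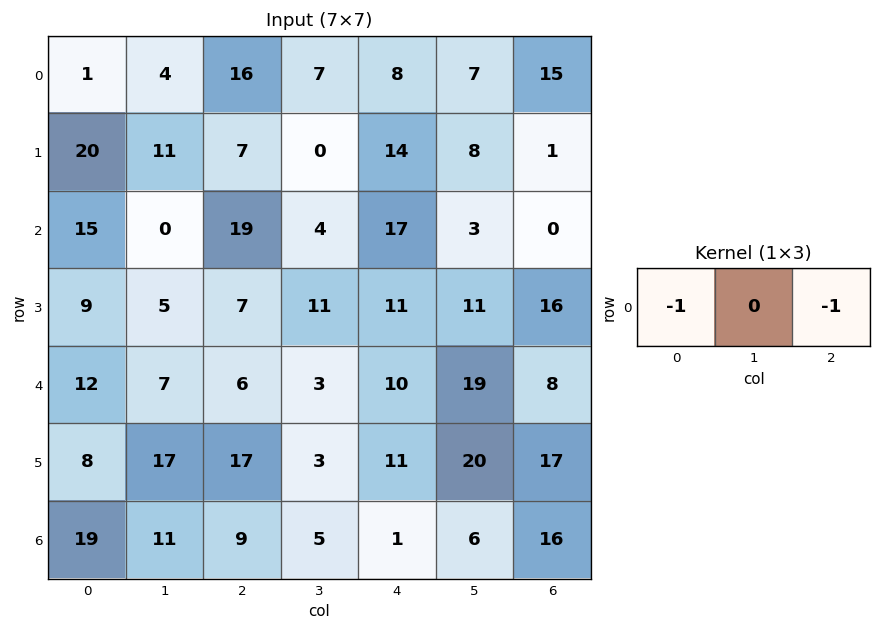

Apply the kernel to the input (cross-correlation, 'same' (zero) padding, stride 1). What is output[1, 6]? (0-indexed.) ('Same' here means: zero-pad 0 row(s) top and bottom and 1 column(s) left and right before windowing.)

The receptive field on the zero-padded input at this output position is [8 1 0]. Elementwise product with the kernel and sum: 8·-1 + 0·-1.

-8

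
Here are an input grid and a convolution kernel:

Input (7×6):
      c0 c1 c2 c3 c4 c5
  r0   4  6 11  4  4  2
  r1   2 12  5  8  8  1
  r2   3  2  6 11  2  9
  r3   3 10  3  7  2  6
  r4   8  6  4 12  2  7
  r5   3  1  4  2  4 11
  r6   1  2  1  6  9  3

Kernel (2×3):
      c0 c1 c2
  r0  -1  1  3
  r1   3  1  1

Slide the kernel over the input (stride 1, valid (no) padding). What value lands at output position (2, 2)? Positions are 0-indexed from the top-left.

The receptive field on the input at this output position is [6 11 2 / 3 7 2]. Elementwise product with the kernel and sum: 6·-1 + 11·1 + 2·3 + 3·3 + 7·1 + 2·1.

29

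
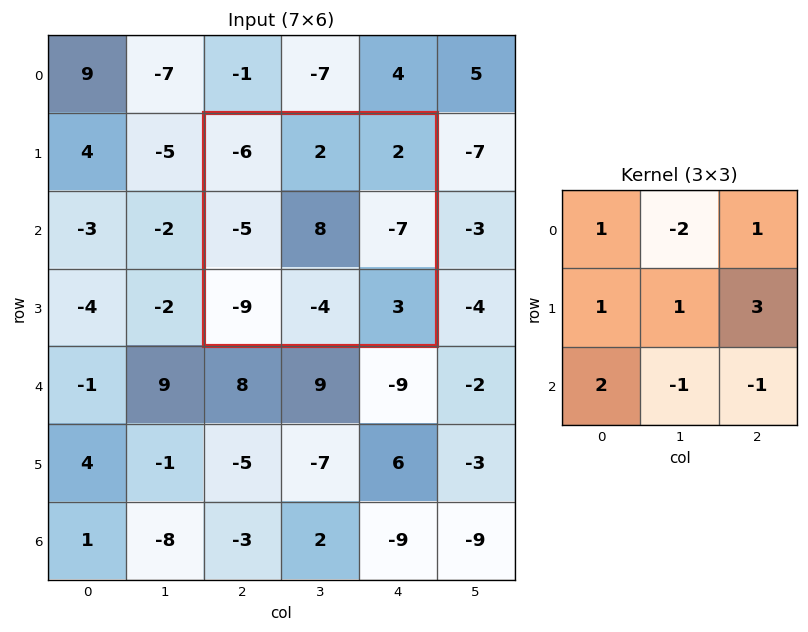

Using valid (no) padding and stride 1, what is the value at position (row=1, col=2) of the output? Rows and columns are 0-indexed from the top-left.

The receptive field on the input at this output position is [-6 2 2 / -5 8 -7 / -9 -4 3]. Elementwise product with the kernel and sum: -6·1 + 2·-2 + 2·1 + -5·1 + 8·1 + -7·3 + -9·2 + -4·-1 + 3·-1.

-43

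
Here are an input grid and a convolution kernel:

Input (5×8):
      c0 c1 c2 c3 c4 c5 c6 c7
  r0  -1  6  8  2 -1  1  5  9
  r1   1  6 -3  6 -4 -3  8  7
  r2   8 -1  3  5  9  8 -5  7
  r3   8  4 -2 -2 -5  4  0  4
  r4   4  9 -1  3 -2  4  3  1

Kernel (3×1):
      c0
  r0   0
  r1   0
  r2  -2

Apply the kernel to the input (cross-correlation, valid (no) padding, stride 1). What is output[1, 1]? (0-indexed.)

The receptive field on the input at this output position is [6 / -1 / 4]. Elementwise product with the kernel and sum: 4·-2.

-8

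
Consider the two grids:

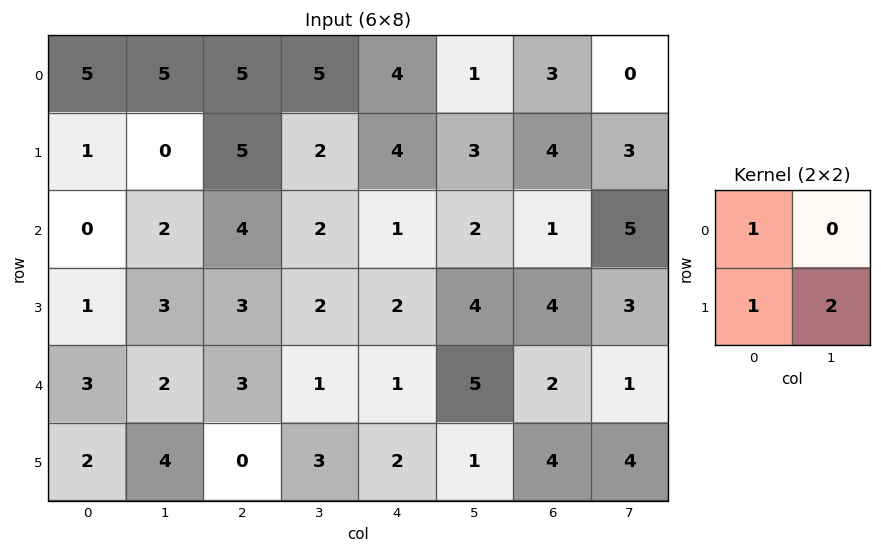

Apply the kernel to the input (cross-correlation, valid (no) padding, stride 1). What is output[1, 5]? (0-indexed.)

The receptive field on the input at this output position is [3 4 / 2 1]. Elementwise product with the kernel and sum: 3·1 + 2·1 + 1·2.

7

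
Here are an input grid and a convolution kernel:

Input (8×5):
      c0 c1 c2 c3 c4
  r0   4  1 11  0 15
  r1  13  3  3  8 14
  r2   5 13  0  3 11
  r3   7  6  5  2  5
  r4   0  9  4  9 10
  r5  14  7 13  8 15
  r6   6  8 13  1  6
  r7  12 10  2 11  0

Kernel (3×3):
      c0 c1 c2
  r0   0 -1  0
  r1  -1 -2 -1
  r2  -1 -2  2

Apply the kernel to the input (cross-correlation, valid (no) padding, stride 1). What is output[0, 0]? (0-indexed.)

The receptive field on the input at this output position is [4 1 11 / 13 3 3 / 5 13 0]. Elementwise product with the kernel and sum: 1·-1 + 13·-1 + 3·-2 + 3·-1 + 5·-1 + 13·-2 + 0·2.

-54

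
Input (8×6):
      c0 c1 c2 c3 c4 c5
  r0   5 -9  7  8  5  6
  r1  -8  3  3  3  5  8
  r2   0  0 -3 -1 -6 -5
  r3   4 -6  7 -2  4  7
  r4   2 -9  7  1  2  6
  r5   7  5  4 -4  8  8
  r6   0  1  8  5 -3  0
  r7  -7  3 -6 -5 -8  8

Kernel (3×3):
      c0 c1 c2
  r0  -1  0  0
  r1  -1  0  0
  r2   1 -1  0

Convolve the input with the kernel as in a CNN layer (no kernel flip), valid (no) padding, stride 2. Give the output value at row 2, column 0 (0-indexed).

-10

The receptive field on the input at this output position is [2 -9 7 / 7 5 4 / 0 1 8]. Elementwise product with the kernel and sum: 2·-1 + 7·-1 + 0·1 + 1·-1.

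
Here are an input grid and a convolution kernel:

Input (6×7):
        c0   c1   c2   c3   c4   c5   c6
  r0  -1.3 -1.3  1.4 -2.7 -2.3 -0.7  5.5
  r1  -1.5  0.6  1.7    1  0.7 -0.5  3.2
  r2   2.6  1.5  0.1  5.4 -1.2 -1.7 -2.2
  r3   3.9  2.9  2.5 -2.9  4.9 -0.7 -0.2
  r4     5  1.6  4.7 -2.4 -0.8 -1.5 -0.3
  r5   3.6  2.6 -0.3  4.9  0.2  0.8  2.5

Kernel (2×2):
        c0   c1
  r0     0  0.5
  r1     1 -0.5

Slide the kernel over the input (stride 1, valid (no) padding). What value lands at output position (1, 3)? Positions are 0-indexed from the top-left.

The receptive field on the input at this output position is [1 0.7 / 5.4 -1.2]. Elementwise product with the kernel and sum: 0.7·0.5 + 5.4·1 + -1.2·-0.5.

6.35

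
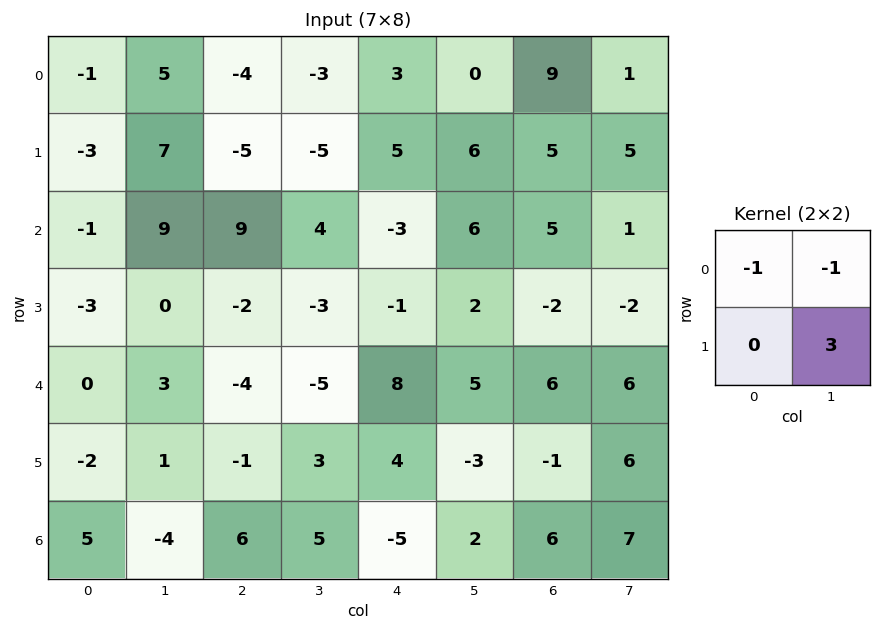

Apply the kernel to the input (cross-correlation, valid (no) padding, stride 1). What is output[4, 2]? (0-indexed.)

The receptive field on the input at this output position is [-4 -5 / -1 3]. Elementwise product with the kernel and sum: -4·-1 + -5·-1 + 3·3.

18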